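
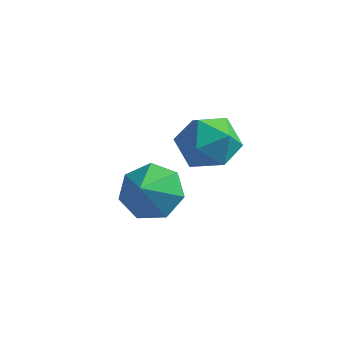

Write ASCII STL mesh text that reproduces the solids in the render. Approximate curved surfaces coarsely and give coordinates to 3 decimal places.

solid 
facet normal -0.216 0.947 0.239
outer loop
vertex -1.422 3.952 2.511
vertex -1.994 3.681 3.066
vertex -1.197 3.802 3.308
endloop
endfacet
facet normal 0.465 0.885 0.035
outer loop
vertex -1.422 3.952 2.511
vertex -1.197 3.802 3.308
vertex -0.694 3.563 2.678
endloop
endfacet
facet normal 0.474 0.618 -0.627
outer loop
vertex -1.422 3.952 2.511
vertex -0.694 3.563 2.678
vertex -1.18 3.294 2.045
endloop
endfacet
facet normal -0.201 0.516 -0.833
outer loop
vertex -1.422 3.952 2.511
vertex -1.18 3.294 2.045
vertex -1.983 3.368 2.285
endloop
endfacet
facet normal -0.629 0.719 -0.297
outer loop
vertex -1.422 3.952 2.511
vertex -1.983 3.368 2.285
vertex -1.994 3.681 3.066
endloop
endfacet
facet normal 0.782 0.413 0.467
outer loop
vertex -0.694 3.563 2.678
vertex -1.197 3.802 3.308
vertex -0.817 3.052 3.335
endloop
endfacet
facet normal -0.320 0.514 0.796
outer loop
vertex -1.197 3.802 3.308
vertex -1.994 3.681 3.066
vertex -1.62 3.126 3.575
endloop
endfacet
facet normal -0.987 0.145 -0.072
outer loop
vertex -1.994 3.681 3.066
vertex -1.983 3.368 2.285
vertex -2.106 2.857 2.942
endloop
endfacet
facet normal -0.297 -0.184 -0.937
outer loop
vertex -1.983 3.368 2.285
vertex -1.18 3.294 2.045
vertex -1.603 2.618 2.312
endloop
endfacet
facet normal 0.797 -0.017 -0.604
outer loop
vertex -1.18 3.294 2.045
vertex -0.694 3.563 2.678
vertex -0.806 2.739 2.554
endloop
endfacet
facet normal 0.201 -0.516 0.833
outer loop
vertex -1.378 2.468 3.109
vertex -0.817 3.052 3.335
vertex -1.62 3.126 3.575
endloop
endfacet
facet normal -0.474 -0.618 0.627
outer loop
vertex -1.378 2.468 3.109
vertex -1.62 3.126 3.575
vertex -2.106 2.857 2.942
endloop
endfacet
facet normal -0.465 -0.885 -0.035
outer loop
vertex -1.378 2.468 3.109
vertex -2.106 2.857 2.942
vertex -1.603 2.618 2.312
endloop
endfacet
facet normal 0.216 -0.947 -0.239
outer loop
vertex -1.378 2.468 3.109
vertex -1.603 2.618 2.312
vertex -0.806 2.739 2.554
endloop
endfacet
facet normal 0.629 -0.719 0.297
outer loop
vertex -1.378 2.468 3.109
vertex -0.806 2.739 2.554
vertex -0.817 3.052 3.335
endloop
endfacet
facet normal 0.297 0.184 0.937
outer loop
vertex -1.62 3.126 3.575
vertex -0.817 3.052 3.335
vertex -1.197 3.802 3.308
endloop
endfacet
facet normal -0.797 0.017 0.604
outer loop
vertex -2.106 2.857 2.942
vertex -1.62 3.126 3.575
vertex -1.994 3.681 3.066
endloop
endfacet
facet normal -0.782 -0.413 -0.467
outer loop
vertex -1.603 2.618 2.312
vertex -2.106 2.857 2.942
vertex -1.983 3.368 2.285
endloop
endfacet
facet normal 0.320 -0.514 -0.796
outer loop
vertex -0.806 2.739 2.554
vertex -1.603 2.618 2.312
vertex -1.18 3.294 2.045
endloop
endfacet
facet normal 0.987 -0.145 0.072
outer loop
vertex -0.817 3.052 3.335
vertex -0.806 2.739 2.554
vertex -0.694 3.563 2.678
endloop
endfacet
facet normal -0.044 0.727 -0.685
outer loop
vertex -2.156 3.599 0.314
vertex -2.982 3.523 0.287
vertex -2.523 4.012 0.776
endloop
endfacet
facet normal 0.715 -0.133 0.687
outer loop
vertex -2.156 3.599 0.314
vertex -2.523 4.012 0.776
vertex -2.938 2.797 0.973
endloop
endfacet
facet normal -0.044 0.727 -0.686
outer loop
vertex -2.523 4.012 0.776
vertex -2.982 3.523 0.287
vertex -3.235 4.058 0.87
endloop
endfacet
facet normal 0.137 0.113 0.984
outer loop
vertex -2.523 4.012 0.776
vertex -3.235 4.058 0.87
vertex -2.938 2.797 0.973
endloop
endfacet
facet normal -0.044 0.727 -0.686
outer loop
vertex -3.235 4.058 0.87
vertex -2.982 3.523 0.287
vertex -3.757 3.701 0.525
endloop
endfacet
facet normal -0.525 -0.054 0.850
outer loop
vertex -3.235 4.058 0.87
vertex -3.757 3.701 0.525
vertex -2.938 2.797 0.973
endloop
endfacet
facet normal -0.044 0.726 -0.686
outer loop
vertex -3.757 3.701 0.525
vertex -2.982 3.523 0.287
vertex -3.696 3.21 0.001
endloop
endfacet
facet normal -0.771 -0.507 0.386
outer loop
vertex -3.757 3.701 0.525
vertex -3.696 3.21 0.001
vertex -2.938 2.797 0.973
endloop
endfacet
facet normal -0.044 0.727 -0.685
outer loop
vertex -3.696 3.21 0.001
vertex -2.982 3.523 0.287
vertex -3.097 2.956 -0.307
endloop
endfacet
facet normal -0.416 -0.907 -0.061
outer loop
vertex -3.696 3.21 0.001
vertex -3.097 2.956 -0.307
vertex -2.938 2.797 0.973
endloop
endfacet
facet normal -0.043 0.727 -0.685
outer loop
vertex -3.097 2.956 -0.307
vertex -2.982 3.523 0.287
vertex -2.412 3.128 -0.168
endloop
endfacet
facet normal 0.270 -0.951 -0.152
outer loop
vertex -3.097 2.956 -0.307
vertex -2.412 3.128 -0.168
vertex -2.938 2.797 0.973
endloop
endfacet
facet normal -0.044 0.726 -0.686
outer loop
vertex -2.412 3.128 -0.168
vertex -2.982 3.523 0.287
vertex -2.156 3.599 0.314
endloop
endfacet
facet normal 0.774 -0.606 0.181
outer loop
vertex -2.412 3.128 -0.168
vertex -2.156 3.599 0.314
vertex -2.938 2.797 0.973
endloop
endfacet

endsolid


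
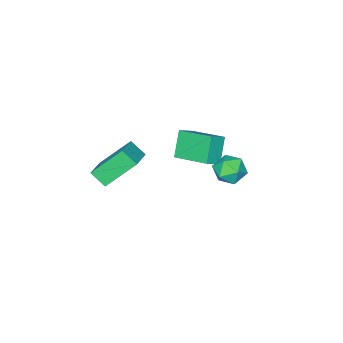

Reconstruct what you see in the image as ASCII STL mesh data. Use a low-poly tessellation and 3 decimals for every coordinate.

solid 
facet normal -0.553 0.441 0.707
outer loop
vertex 2.15 -0.308 2.433
vertex 3.392 0.42 2.951
vertex 1.963 0.453 1.812
endloop
endfacet
facet normal -0.812 -0.476 -0.339
outer loop
vertex 3.108 -0.46 0.349
vertex 2.15 -0.308 2.433
vertex 1.963 0.453 1.812
endloop
endfacet
facet normal -0.553 0.441 0.707
outer loop
vertex 1.963 0.453 1.812
vertex 3.392 0.42 2.951
vertex 3.205 1.181 2.33
endloop
endfacet
facet normal -0.187 0.761 -0.621
outer loop
vertex 3.205 1.181 2.33
vertex 3.108 -0.46 0.349
vertex 1.963 0.453 1.812
endloop
endfacet
facet normal 0.187 -0.761 0.621
outer loop
vertex 2.15 -0.308 2.433
vertex 4.537 -0.493 1.488
vertex 3.392 0.42 2.951
endloop
endfacet
facet normal -0.812 -0.476 -0.339
outer loop
vertex 3.295 -1.221 0.97
vertex 2.15 -0.308 2.433
vertex 3.108 -0.46 0.349
endloop
endfacet
facet normal 0.187 -0.761 0.621
outer loop
vertex 3.295 -1.221 0.97
vertex 4.537 -0.493 1.488
vertex 2.15 -0.308 2.433
endloop
endfacet
facet normal 0.812 0.476 0.339
outer loop
vertex 3.392 0.42 2.951
vertex 4.537 -0.493 1.488
vertex 3.205 1.181 2.33
endloop
endfacet
facet normal -0.187 0.761 -0.621
outer loop
vertex 4.35 0.268 0.867
vertex 3.108 -0.46 0.349
vertex 3.205 1.181 2.33
endloop
endfacet
facet normal 0.812 0.476 0.339
outer loop
vertex 3.205 1.181 2.33
vertex 4.537 -0.493 1.488
vertex 4.35 0.268 0.867
endloop
endfacet
facet normal 0.553 -0.441 -0.707
outer loop
vertex 4.35 0.268 0.867
vertex 3.295 -1.221 0.97
vertex 3.108 -0.46 0.349
endloop
endfacet
facet normal 0.553 -0.441 -0.707
outer loop
vertex 4.537 -0.493 1.488
vertex 3.295 -1.221 0.97
vertex 4.35 0.268 0.867
endloop
endfacet
facet normal -0.516 -0.306 0.800
outer loop
vertex -2.465 0.429 0.408
vertex -3.276 0.527 -0.077
vertex -2.305 -1.615 -0.271
endloop
endfacet
facet normal 0.853 -0.103 0.511
outer loop
vertex -1.484 -1.127 -1.543
vertex -2.465 0.429 0.408
vertex -2.305 -1.615 -0.271
endloop
endfacet
facet normal -0.517 -0.307 0.799
outer loop
vertex -2.305 -1.615 -0.271
vertex -3.276 0.527 -0.077
vertex -3.115 -1.517 -0.757
endloop
endfacet
facet normal 0.074 -0.946 -0.315
outer loop
vertex -3.115 -1.517 -0.757
vertex -1.484 -1.127 -1.543
vertex -2.305 -1.615 -0.271
endloop
endfacet
facet normal -0.074 0.946 0.315
outer loop
vertex -2.465 0.429 0.408
vertex -2.455 1.015 -1.349
vertex -3.276 0.527 -0.077
endloop
endfacet
facet normal 0.853 -0.103 0.511
outer loop
vertex -1.645 0.917 -0.863
vertex -2.465 0.429 0.408
vertex -1.484 -1.127 -1.543
endloop
endfacet
facet normal -0.075 0.946 0.315
outer loop
vertex -1.645 0.917 -0.863
vertex -2.455 1.015 -1.349
vertex -2.465 0.429 0.408
endloop
endfacet
facet normal -0.853 0.103 -0.511
outer loop
vertex -3.276 0.527 -0.077
vertex -2.455 1.015 -1.349
vertex -3.115 -1.517 -0.757
endloop
endfacet
facet normal 0.074 -0.946 -0.315
outer loop
vertex -2.295 -1.029 -2.028
vertex -1.484 -1.127 -1.543
vertex -3.115 -1.517 -0.757
endloop
endfacet
facet normal -0.853 0.103 -0.511
outer loop
vertex -3.115 -1.517 -0.757
vertex -2.455 1.015 -1.349
vertex -2.295 -1.029 -2.028
endloop
endfacet
facet normal 0.516 0.307 -0.800
outer loop
vertex -2.295 -1.029 -2.028
vertex -1.645 0.917 -0.863
vertex -1.484 -1.127 -1.543
endloop
endfacet
facet normal 0.517 0.306 -0.800
outer loop
vertex -2.455 1.015 -1.349
vertex -1.645 0.917 -0.863
vertex -2.295 -1.029 -2.028
endloop
endfacet
facet normal -0.892 0.397 0.216
outer loop
vertex -1.376 3.804 0.444
vertex -1.726 2.983 0.506
vertex -1.376 3.377 1.229
endloop
endfacet
facet normal -0.363 0.818 0.445
outer loop
vertex -1.376 3.804 0.444
vertex -1.376 3.377 1.229
vertex -0.655 3.838 0.97
endloop
endfacet
facet normal 0.040 0.992 -0.118
outer loop
vertex -1.376 3.804 0.444
vertex -0.655 3.838 0.97
vertex -0.56 3.729 0.088
endloop
endfacet
facet normal -0.241 0.678 -0.694
outer loop
vertex -1.376 3.804 0.444
vertex -0.56 3.729 0.088
vertex -1.221 3.202 -0.198
endloop
endfacet
facet normal -0.815 0.311 -0.488
outer loop
vertex -1.376 3.804 0.444
vertex -1.221 3.202 -0.198
vertex -1.726 2.983 0.506
endloop
endfacet
facet normal 0.041 0.440 0.897
outer loop
vertex -0.655 3.838 0.97
vertex -1.376 3.377 1.229
vertex -0.559 3.038 1.358
endloop
endfacet
facet normal -0.815 -0.242 0.527
outer loop
vertex -1.376 3.377 1.229
vertex -1.726 2.983 0.506
vertex -1.22 2.511 1.072
endloop
endfacet
facet normal -0.691 -0.381 -0.614
outer loop
vertex -1.726 2.983 0.506
vertex -1.221 3.202 -0.198
vertex -1.125 2.402 0.19
endloop
endfacet
facet normal 0.239 0.215 -0.947
outer loop
vertex -1.221 3.202 -0.198
vertex -0.56 3.729 0.088
vertex -0.404 2.863 -0.069
endloop
endfacet
facet normal 0.691 0.723 -0.015
outer loop
vertex -0.56 3.729 0.088
vertex -0.655 3.838 0.97
vertex -0.054 3.257 0.654
endloop
endfacet
facet normal 0.241 -0.678 0.694
outer loop
vertex -0.404 2.436 0.716
vertex -0.559 3.038 1.358
vertex -1.22 2.511 1.072
endloop
endfacet
facet normal -0.040 -0.992 0.118
outer loop
vertex -0.404 2.436 0.716
vertex -1.22 2.511 1.072
vertex -1.125 2.402 0.19
endloop
endfacet
facet normal 0.363 -0.818 -0.445
outer loop
vertex -0.404 2.436 0.716
vertex -1.125 2.402 0.19
vertex -0.404 2.863 -0.069
endloop
endfacet
facet normal 0.892 -0.397 -0.216
outer loop
vertex -0.404 2.436 0.716
vertex -0.404 2.863 -0.069
vertex -0.054 3.257 0.654
endloop
endfacet
facet normal 0.815 -0.311 0.488
outer loop
vertex -0.404 2.436 0.716
vertex -0.054 3.257 0.654
vertex -0.559 3.038 1.358
endloop
endfacet
facet normal -0.239 -0.215 0.947
outer loop
vertex -1.22 2.511 1.072
vertex -0.559 3.038 1.358
vertex -1.376 3.377 1.229
endloop
endfacet
facet normal -0.691 -0.723 0.015
outer loop
vertex -1.125 2.402 0.19
vertex -1.22 2.511 1.072
vertex -1.726 2.983 0.506
endloop
endfacet
facet normal -0.041 -0.440 -0.897
outer loop
vertex -0.404 2.863 -0.069
vertex -1.125 2.402 0.19
vertex -1.221 3.202 -0.198
endloop
endfacet
facet normal 0.815 0.242 -0.527
outer loop
vertex -0.054 3.257 0.654
vertex -0.404 2.863 -0.069
vertex -0.56 3.729 0.088
endloop
endfacet
facet normal 0.691 0.381 0.614
outer loop
vertex -0.559 3.038 1.358
vertex -0.054 3.257 0.654
vertex -0.655 3.838 0.97
endloop
endfacet

endsolid


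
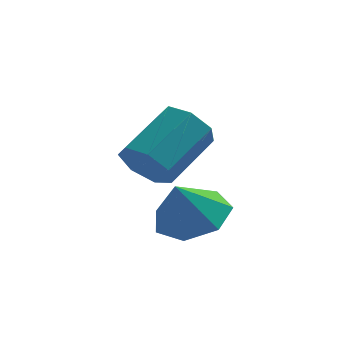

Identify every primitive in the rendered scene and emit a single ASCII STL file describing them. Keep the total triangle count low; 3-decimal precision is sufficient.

solid 
facet normal -0.482 -0.725 -0.492
outer loop
vertex -3.079 1.358 -1.04
vertex -3.751 1.472 -0.55
vertex -3.566 1.844 -1.28
endloop
endfacet
facet normal 0.567 0.170 -0.806
outer loop
vertex -3.079 1.358 -1.04
vertex -3.566 1.844 -1.28
vertex -2.177 2.714 -0.121
endloop
endfacet
facet normal 0.566 0.171 -0.807
outer loop
vertex -2.177 2.714 -0.121
vertex -3.566 1.844 -1.28
vertex -2.665 3.2 -0.36
endloop
endfacet
facet normal 0.482 0.726 0.491
outer loop
vertex -2.177 2.714 -0.121
vertex -2.665 3.2 -0.36
vertex -2.849 2.828 0.37
endloop
endfacet
facet normal -0.482 -0.725 -0.492
outer loop
vertex -3.566 1.844 -1.28
vertex -3.751 1.472 -0.55
vertex -4.193 2.05 -0.969
endloop
endfacet
facet normal -0.170 0.628 -0.759
outer loop
vertex -3.566 1.844 -1.28
vertex -4.193 2.05 -0.969
vertex -2.665 3.2 -0.36
endloop
endfacet
facet normal -0.170 0.628 -0.760
outer loop
vertex -2.665 3.2 -0.36
vertex -4.193 2.05 -0.969
vertex -3.291 3.406 -0.05
endloop
endfacet
facet normal 0.482 0.726 0.491
outer loop
vertex -2.665 3.2 -0.36
vertex -3.291 3.406 -0.05
vertex -2.849 2.828 0.37
endloop
endfacet
facet normal -0.483 -0.725 -0.491
outer loop
vertex -4.193 2.05 -0.969
vertex -3.751 1.472 -0.55
vertex -4.486 1.821 -0.343
endloop
endfacet
facet normal -0.778 0.612 -0.140
outer loop
vertex -4.193 2.05 -0.969
vertex -4.486 1.821 -0.343
vertex -3.291 3.406 -0.05
endloop
endfacet
facet normal -0.778 0.612 -0.141
outer loop
vertex -3.291 3.406 -0.05
vertex -4.486 1.821 -0.343
vertex -3.585 3.177 0.577
endloop
endfacet
facet normal 0.482 0.726 0.491
outer loop
vertex -3.291 3.406 -0.05
vertex -3.585 3.177 0.577
vertex -2.849 2.828 0.37
endloop
endfacet
facet normal -0.483 -0.725 -0.491
outer loop
vertex -4.486 1.821 -0.343
vertex -3.751 1.472 -0.55
vertex -4.226 1.329 0.128
endloop
endfacet
facet normal -0.800 0.136 0.584
outer loop
vertex -4.486 1.821 -0.343
vertex -4.226 1.329 0.128
vertex -3.585 3.177 0.577
endloop
endfacet
facet normal -0.800 0.136 0.584
outer loop
vertex -3.585 3.177 0.577
vertex -4.226 1.329 0.128
vertex -3.325 2.685 1.047
endloop
endfacet
facet normal 0.482 0.725 0.492
outer loop
vertex -3.585 3.177 0.577
vertex -3.325 2.685 1.047
vertex -2.849 2.828 0.37
endloop
endfacet
facet normal -0.483 -0.725 -0.491
outer loop
vertex -4.226 1.329 0.128
vertex -3.751 1.472 -0.55
vertex -3.608 0.944 0.088
endloop
endfacet
facet normal -0.220 -0.443 0.869
outer loop
vertex -4.226 1.329 0.128
vertex -3.608 0.944 0.088
vertex -3.325 2.685 1.047
endloop
endfacet
facet normal -0.220 -0.443 0.869
outer loop
vertex -3.325 2.685 1.047
vertex -3.608 0.944 0.088
vertex -2.706 2.301 1.008
endloop
endfacet
facet normal 0.481 0.726 0.492
outer loop
vertex -3.325 2.685 1.047
vertex -2.706 2.301 1.008
vertex -2.849 2.828 0.37
endloop
endfacet
facet normal -0.481 -0.725 -0.492
outer loop
vertex -3.608 0.944 0.088
vertex -3.751 1.472 -0.55
vertex -3.097 0.958 -0.432
endloop
endfacet
facet normal 0.527 -0.688 0.499
outer loop
vertex -3.608 0.944 0.088
vertex -3.097 0.958 -0.432
vertex -2.706 2.301 1.008
endloop
endfacet
facet normal 0.526 -0.688 0.499
outer loop
vertex -2.706 2.301 1.008
vertex -3.097 0.958 -0.432
vertex -2.196 2.314 0.488
endloop
endfacet
facet normal 0.482 0.725 0.491
outer loop
vertex -2.706 2.301 1.008
vertex -2.196 2.314 0.488
vertex -2.849 2.828 0.37
endloop
endfacet
facet normal -0.482 -0.726 -0.492
outer loop
vertex -3.097 0.958 -0.432
vertex -3.751 1.472 -0.55
vertex -3.079 1.358 -1.04
endloop
endfacet
facet normal 0.876 -0.415 -0.247
outer loop
vertex -3.097 0.958 -0.432
vertex -3.079 1.358 -1.04
vertex -2.196 2.314 0.488
endloop
endfacet
facet normal 0.876 -0.416 -0.246
outer loop
vertex -2.196 2.314 0.488
vertex -3.079 1.358 -1.04
vertex -2.177 2.714 -0.121
endloop
endfacet
facet normal 0.482 0.725 0.491
outer loop
vertex -2.196 2.314 0.488
vertex -2.177 2.714 -0.121
vertex -2.849 2.828 0.37
endloop
endfacet
facet normal 0.272 0.366 -0.890
outer loop
vertex -1.911 0.969 -1.093
vertex -2.429 0.213 -1.562
vertex -2.766 1.145 -1.282
endloop
endfacet
facet normal -0.075 0.537 0.840
outer loop
vertex -1.911 0.969 -1.093
vertex -2.766 1.145 -1.282
vertex -2.791 -0.273 -0.378
endloop
endfacet
facet normal 0.272 0.366 -0.890
outer loop
vertex -2.766 1.145 -1.282
vertex -2.429 0.213 -1.562
vertex -3.368 0.619 -1.682
endloop
endfacet
facet normal -0.719 0.382 0.580
outer loop
vertex -2.766 1.145 -1.282
vertex -3.368 0.619 -1.682
vertex -2.791 -0.273 -0.378
endloop
endfacet
facet normal 0.272 0.366 -0.890
outer loop
vertex -3.368 0.619 -1.682
vertex -2.429 0.213 -1.562
vertex -3.262 -0.213 -1.992
endloop
endfacet
facet normal -0.939 -0.219 0.266
outer loop
vertex -3.368 0.619 -1.682
vertex -3.262 -0.213 -1.992
vertex -2.791 -0.273 -0.378
endloop
endfacet
facet normal 0.273 0.365 -0.890
outer loop
vertex -3.262 -0.213 -1.992
vertex -2.429 0.213 -1.562
vertex -2.529 -0.724 -1.977
endloop
endfacet
facet normal -0.568 -0.811 0.136
outer loop
vertex -3.262 -0.213 -1.992
vertex -2.529 -0.724 -1.977
vertex -2.791 -0.273 -0.378
endloop
endfacet
facet normal 0.273 0.365 -0.890
outer loop
vertex -2.529 -0.724 -1.977
vertex -2.429 0.213 -1.562
vertex -1.721 -0.53 -1.65
endloop
endfacet
facet normal 0.112 -0.951 0.287
outer loop
vertex -2.529 -0.724 -1.977
vertex -1.721 -0.53 -1.65
vertex -2.791 -0.273 -0.378
endloop
endfacet
facet normal 0.273 0.365 -0.890
outer loop
vertex -1.721 -0.53 -1.65
vertex -2.429 0.213 -1.562
vertex -1.445 0.224 -1.256
endloop
endfacet
facet normal 0.592 -0.533 0.605
outer loop
vertex -1.721 -0.53 -1.65
vertex -1.445 0.224 -1.256
vertex -2.791 -0.273 -0.378
endloop
endfacet
facet normal 0.273 0.365 -0.890
outer loop
vertex -1.445 0.224 -1.256
vertex -2.429 0.213 -1.562
vertex -1.911 0.969 -1.093
endloop
endfacet
facet normal 0.507 0.131 0.852
outer loop
vertex -1.445 0.224 -1.256
vertex -1.911 0.969 -1.093
vertex -2.791 -0.273 -0.378
endloop
endfacet

endsolid


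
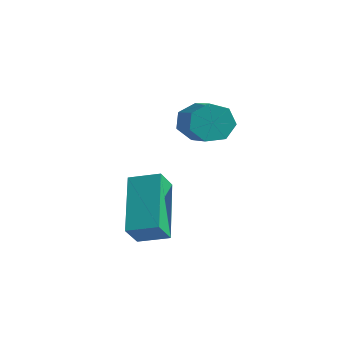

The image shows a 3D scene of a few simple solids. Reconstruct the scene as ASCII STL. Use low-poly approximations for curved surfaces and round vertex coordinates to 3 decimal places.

solid 
facet normal -0.832 -0.484 -0.272
outer loop
vertex -0.065 -1.275 0.781
vertex -0.172 -0.679 0.049
vertex 1.115 -2.599 -0.469
endloop
endfacet
facet normal 0.113 -0.627 0.771
outer loop
vertex 1.972 -2.101 -0.189
vertex -0.065 -1.275 0.781
vertex 1.115 -2.599 -0.469
endloop
endfacet
facet normal -0.832 -0.484 -0.272
outer loop
vertex 1.115 -2.599 -0.469
vertex -0.172 -0.679 0.049
vertex 1.008 -2.003 -1.201
endloop
endfacet
facet normal 0.543 -0.611 -0.576
outer loop
vertex 1.008 -2.003 -1.201
vertex 1.972 -2.101 -0.189
vertex 1.115 -2.599 -0.469
endloop
endfacet
facet normal -0.543 0.611 0.576
outer loop
vertex -0.065 -1.275 0.781
vertex 0.685 -0.181 0.329
vertex -0.172 -0.679 0.049
endloop
endfacet
facet normal 0.113 -0.627 0.771
outer loop
vertex 0.792 -0.777 1.061
vertex -0.065 -1.275 0.781
vertex 1.972 -2.101 -0.189
endloop
endfacet
facet normal -0.543 0.611 0.576
outer loop
vertex 0.792 -0.777 1.061
vertex 0.685 -0.181 0.329
vertex -0.065 -1.275 0.781
endloop
endfacet
facet normal -0.113 0.627 -0.771
outer loop
vertex -0.172 -0.679 0.049
vertex 0.685 -0.181 0.329
vertex 1.008 -2.003 -1.201
endloop
endfacet
facet normal 0.543 -0.611 -0.576
outer loop
vertex 1.865 -1.505 -0.921
vertex 1.972 -2.101 -0.189
vertex 1.008 -2.003 -1.201
endloop
endfacet
facet normal -0.113 0.627 -0.771
outer loop
vertex 1.008 -2.003 -1.201
vertex 0.685 -0.181 0.329
vertex 1.865 -1.505 -0.921
endloop
endfacet
facet normal 0.832 0.484 0.272
outer loop
vertex 1.865 -1.505 -0.921
vertex 0.792 -0.777 1.061
vertex 1.972 -2.101 -0.189
endloop
endfacet
facet normal 0.832 0.484 0.272
outer loop
vertex 0.685 -0.181 0.329
vertex 0.792 -0.777 1.061
vertex 1.865 -1.505 -0.921
endloop
endfacet
facet normal -0.761 0.510 -0.401
outer loop
vertex 0.715 1.509 1.712
vertex 0.314 1.367 2.293
vertex 0.751 1.927 2.175
endloop
endfacet
facet normal 0.647 0.541 -0.538
outer loop
vertex 0.715 1.509 1.712
vertex 0.751 1.927 2.175
vertex 2.108 0.575 2.447
endloop
endfacet
facet normal 0.647 0.541 -0.537
outer loop
vertex 2.108 0.575 2.447
vertex 0.751 1.927 2.175
vertex 2.143 0.993 2.91
endloop
endfacet
facet normal 0.761 -0.509 0.402
outer loop
vertex 2.108 0.575 2.447
vertex 2.143 0.993 2.91
vertex 1.706 0.433 3.027
endloop
endfacet
facet normal -0.761 0.510 -0.400
outer loop
vertex 0.751 1.927 2.175
vertex 0.314 1.367 2.293
vertex 0.458 1.923 2.727
endloop
endfacet
facet normal 0.448 0.860 0.244
outer loop
vertex 0.751 1.927 2.175
vertex 0.458 1.923 2.727
vertex 2.143 0.993 2.91
endloop
endfacet
facet normal 0.448 0.860 0.245
outer loop
vertex 2.143 0.993 2.91
vertex 0.458 1.923 2.727
vertex 1.85 0.989 3.461
endloop
endfacet
facet normal 0.761 -0.510 0.401
outer loop
vertex 2.143 0.993 2.91
vertex 1.85 0.989 3.461
vertex 1.706 0.433 3.027
endloop
endfacet
facet normal -0.761 0.510 -0.401
outer loop
vertex 0.458 1.923 2.727
vertex 0.314 1.367 2.293
vertex 0.056 1.5 2.952
endloop
endfacet
facet normal -0.088 0.531 0.843
outer loop
vertex 0.458 1.923 2.727
vertex 0.056 1.5 2.952
vertex 1.85 0.989 3.461
endloop
endfacet
facet normal -0.087 0.532 0.842
outer loop
vertex 1.85 0.989 3.461
vertex 0.056 1.5 2.952
vertex 1.448 0.567 3.686
endloop
endfacet
facet normal 0.760 -0.510 0.402
outer loop
vertex 1.85 0.989 3.461
vertex 1.448 0.567 3.686
vertex 1.706 0.433 3.027
endloop
endfacet
facet normal -0.760 0.511 -0.401
outer loop
vertex 0.056 1.5 2.952
vertex 0.314 1.367 2.293
vertex -0.152 0.977 2.68
endloop
endfacet
facet normal -0.558 -0.198 0.806
outer loop
vertex 0.056 1.5 2.952
vertex -0.152 0.977 2.68
vertex 1.448 0.567 3.686
endloop
endfacet
facet normal -0.558 -0.197 0.806
outer loop
vertex 1.448 0.567 3.686
vertex -0.152 0.977 2.68
vertex 1.241 0.044 3.415
endloop
endfacet
facet normal 0.761 -0.509 0.402
outer loop
vertex 1.448 0.567 3.686
vertex 1.241 0.044 3.415
vertex 1.706 0.433 3.027
endloop
endfacet
facet normal -0.761 0.510 -0.402
outer loop
vertex -0.152 0.977 2.68
vertex 0.314 1.367 2.293
vertex -0.009 0.747 2.117
endloop
endfacet
facet normal -0.607 -0.778 0.163
outer loop
vertex -0.152 0.977 2.68
vertex -0.009 0.747 2.117
vertex 1.241 0.044 3.415
endloop
endfacet
facet normal -0.607 -0.778 0.163
outer loop
vertex 1.241 0.044 3.415
vertex -0.009 0.747 2.117
vertex 1.384 -0.186 2.851
endloop
endfacet
facet normal 0.761 -0.510 0.401
outer loop
vertex 1.241 0.044 3.415
vertex 1.384 -0.186 2.851
vertex 1.706 0.433 3.027
endloop
endfacet
facet normal -0.761 0.510 -0.401
outer loop
vertex -0.009 0.747 2.117
vertex 0.314 1.367 2.293
vertex 0.377 0.984 1.686
endloop
endfacet
facet normal -0.199 -0.772 -0.603
outer loop
vertex -0.009 0.747 2.117
vertex 0.377 0.984 1.686
vertex 1.384 -0.186 2.851
endloop
endfacet
facet normal -0.199 -0.772 -0.604
outer loop
vertex 1.384 -0.186 2.851
vertex 0.377 0.984 1.686
vertex 1.769 0.051 2.421
endloop
endfacet
facet normal 0.761 -0.510 0.401
outer loop
vertex 1.384 -0.186 2.851
vertex 1.769 0.051 2.421
vertex 1.706 0.433 3.027
endloop
endfacet
facet normal -0.761 0.510 -0.401
outer loop
vertex 0.377 0.984 1.686
vertex 0.314 1.367 2.293
vertex 0.715 1.509 1.712
endloop
endfacet
facet normal 0.359 -0.186 -0.915
outer loop
vertex 0.377 0.984 1.686
vertex 0.715 1.509 1.712
vertex 1.769 0.051 2.421
endloop
endfacet
facet normal 0.358 -0.186 -0.915
outer loop
vertex 1.769 0.051 2.421
vertex 0.715 1.509 1.712
vertex 2.108 0.575 2.447
endloop
endfacet
facet normal 0.760 -0.511 0.401
outer loop
vertex 1.769 0.051 2.421
vertex 2.108 0.575 2.447
vertex 1.706 0.433 3.027
endloop
endfacet

endsolid


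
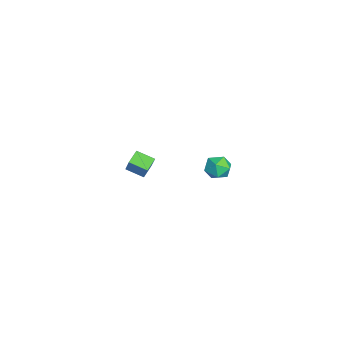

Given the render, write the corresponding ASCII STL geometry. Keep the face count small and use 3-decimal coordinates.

solid 
facet normal 0.198 0.963 -0.185
outer loop
vertex 3.692 1.252 1.09
vertex 3.118 1.468 1.602
vertex 3.867 1.364 1.861
endloop
endfacet
facet normal 0.784 0.563 -0.260
outer loop
vertex 3.692 1.252 1.09
vertex 3.867 1.364 1.861
vertex 4.181 0.745 1.467
endloop
endfacet
facet normal 0.652 0.067 -0.755
outer loop
vertex 3.692 1.252 1.09
vertex 4.181 0.745 1.467
vertex 3.627 0.465 0.964
endloop
endfacet
facet normal -0.018 0.159 -0.987
outer loop
vertex 3.692 1.252 1.09
vertex 3.627 0.465 0.964
vertex 2.97 0.912 1.048
endloop
endfacet
facet normal -0.299 0.712 -0.635
outer loop
vertex 3.692 1.252 1.09
vertex 2.97 0.912 1.048
vertex 3.118 1.468 1.602
endloop
endfacet
facet normal 0.904 0.230 0.359
outer loop
vertex 4.181 0.745 1.467
vertex 3.867 1.364 1.861
vertex 3.91 0.648 2.212
endloop
endfacet
facet normal -0.044 0.876 0.480
outer loop
vertex 3.867 1.364 1.861
vertex 3.118 1.468 1.602
vertex 3.253 1.095 2.296
endloop
endfacet
facet normal -0.847 0.471 -0.247
outer loop
vertex 3.118 1.468 1.602
vertex 2.97 0.912 1.048
vertex 2.699 0.815 1.793
endloop
endfacet
facet normal -0.393 -0.424 -0.816
outer loop
vertex 2.97 0.912 1.048
vertex 3.627 0.465 0.964
vertex 3.013 0.196 1.399
endloop
endfacet
facet normal 0.691 -0.572 -0.442
outer loop
vertex 3.627 0.465 0.964
vertex 4.181 0.745 1.467
vertex 3.762 0.092 1.658
endloop
endfacet
facet normal 0.018 -0.159 0.987
outer loop
vertex 3.188 0.308 2.17
vertex 3.91 0.648 2.212
vertex 3.253 1.095 2.296
endloop
endfacet
facet normal -0.652 -0.067 0.755
outer loop
vertex 3.188 0.308 2.17
vertex 3.253 1.095 2.296
vertex 2.699 0.815 1.793
endloop
endfacet
facet normal -0.784 -0.563 0.260
outer loop
vertex 3.188 0.308 2.17
vertex 2.699 0.815 1.793
vertex 3.013 0.196 1.399
endloop
endfacet
facet normal -0.198 -0.963 0.185
outer loop
vertex 3.188 0.308 2.17
vertex 3.013 0.196 1.399
vertex 3.762 0.092 1.658
endloop
endfacet
facet normal 0.299 -0.712 0.635
outer loop
vertex 3.188 0.308 2.17
vertex 3.762 0.092 1.658
vertex 3.91 0.648 2.212
endloop
endfacet
facet normal 0.393 0.424 0.816
outer loop
vertex 3.253 1.095 2.296
vertex 3.91 0.648 2.212
vertex 3.867 1.364 1.861
endloop
endfacet
facet normal -0.691 0.572 0.442
outer loop
vertex 2.699 0.815 1.793
vertex 3.253 1.095 2.296
vertex 3.118 1.468 1.602
endloop
endfacet
facet normal -0.904 -0.230 -0.359
outer loop
vertex 3.013 0.196 1.399
vertex 2.699 0.815 1.793
vertex 2.97 0.912 1.048
endloop
endfacet
facet normal 0.044 -0.876 -0.480
outer loop
vertex 3.762 0.092 1.658
vertex 3.013 0.196 1.399
vertex 3.627 0.465 0.964
endloop
endfacet
facet normal 0.847 -0.471 0.247
outer loop
vertex 3.91 0.648 2.212
vertex 3.762 0.092 1.658
vertex 4.181 0.745 1.467
endloop
endfacet
facet normal -0.570 -0.116 -0.814
outer loop
vertex -4.596 -3.387 -3.875
vertex -4.216 -2.393 -4.283
vertex -3.92 -3.815 -4.287
endloop
endfacet
facet normal -0.334 -0.872 0.358
outer loop
vertex -3.004 -3.627 -2.977
vertex -4.596 -3.387 -3.875
vertex -3.92 -3.815 -4.287
endloop
endfacet
facet normal -0.569 -0.116 -0.814
outer loop
vertex -3.92 -3.815 -4.287
vertex -4.216 -2.393 -4.283
vertex -3.54 -2.82 -4.695
endloop
endfacet
facet normal 0.752 -0.475 -0.458
outer loop
vertex -3.54 -2.82 -4.695
vertex -3.004 -3.627 -2.977
vertex -3.92 -3.815 -4.287
endloop
endfacet
facet normal -0.752 0.475 0.457
outer loop
vertex -4.596 -3.387 -3.875
vertex -3.3 -2.205 -2.973
vertex -4.216 -2.393 -4.283
endloop
endfacet
facet normal -0.333 -0.872 0.358
outer loop
vertex -3.68 -3.2 -2.565
vertex -4.596 -3.387 -3.875
vertex -3.004 -3.627 -2.977
endloop
endfacet
facet normal -0.752 0.475 0.458
outer loop
vertex -3.68 -3.2 -2.565
vertex -3.3 -2.205 -2.973
vertex -4.596 -3.387 -3.875
endloop
endfacet
facet normal 0.333 0.872 -0.358
outer loop
vertex -4.216 -2.393 -4.283
vertex -3.3 -2.205 -2.973
vertex -3.54 -2.82 -4.695
endloop
endfacet
facet normal 0.752 -0.475 -0.458
outer loop
vertex -2.624 -2.633 -3.385
vertex -3.004 -3.627 -2.977
vertex -3.54 -2.82 -4.695
endloop
endfacet
facet normal 0.334 0.872 -0.358
outer loop
vertex -3.54 -2.82 -4.695
vertex -3.3 -2.205 -2.973
vertex -2.624 -2.633 -3.385
endloop
endfacet
facet normal 0.569 0.116 0.814
outer loop
vertex -2.624 -2.633 -3.385
vertex -3.68 -3.2 -2.565
vertex -3.004 -3.627 -2.977
endloop
endfacet
facet normal 0.570 0.116 0.814
outer loop
vertex -3.3 -2.205 -2.973
vertex -3.68 -3.2 -2.565
vertex -2.624 -2.633 -3.385
endloop
endfacet

endsolid


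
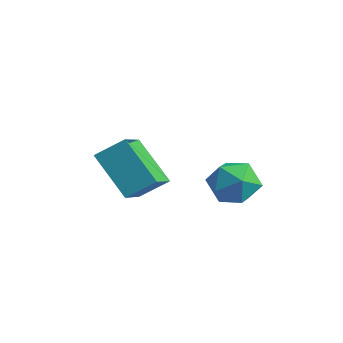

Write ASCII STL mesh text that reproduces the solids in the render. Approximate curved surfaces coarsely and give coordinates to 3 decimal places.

solid 
facet normal -0.345 0.146 0.927
outer loop
vertex -1.989 1.745 2.092
vertex -2.744 1.61 1.832
vertex -2.291 0.994 2.098
endloop
endfacet
facet normal 0.317 -0.120 0.941
outer loop
vertex -1.989 1.745 2.092
vertex -2.291 0.994 2.098
vertex -1.528 1.122 1.857
endloop
endfacet
facet normal 0.742 0.329 0.584
outer loop
vertex -1.989 1.745 2.092
vertex -1.528 1.122 1.857
vertex -1.51 1.817 1.443
endloop
endfacet
facet normal 0.343 0.872 0.350
outer loop
vertex -1.989 1.745 2.092
vertex -1.51 1.817 1.443
vertex -2.262 2.119 1.427
endloop
endfacet
facet normal -0.329 0.759 0.562
outer loop
vertex -1.989 1.745 2.092
vertex -2.262 2.119 1.427
vertex -2.744 1.61 1.832
endloop
endfacet
facet normal 0.312 -0.742 0.594
outer loop
vertex -1.528 1.122 1.857
vertex -2.291 0.994 2.098
vertex -1.998 0.601 1.453
endloop
endfacet
facet normal -0.760 -0.312 0.570
outer loop
vertex -2.291 0.994 2.098
vertex -2.744 1.61 1.832
vertex -2.75 0.903 1.437
endloop
endfacet
facet normal -0.734 0.679 -0.021
outer loop
vertex -2.744 1.61 1.832
vertex -2.262 2.119 1.427
vertex -2.732 1.598 1.023
endloop
endfacet
facet normal 0.354 0.862 -0.364
outer loop
vertex -2.262 2.119 1.427
vertex -1.51 1.817 1.443
vertex -1.969 1.726 0.782
endloop
endfacet
facet normal 1.000 -0.017 0.015
outer loop
vertex -1.51 1.817 1.443
vertex -1.528 1.122 1.857
vertex -1.516 1.11 1.048
endloop
endfacet
facet normal -0.343 -0.872 -0.350
outer loop
vertex -2.271 0.975 0.788
vertex -1.998 0.601 1.453
vertex -2.75 0.903 1.437
endloop
endfacet
facet normal -0.742 -0.329 -0.584
outer loop
vertex -2.271 0.975 0.788
vertex -2.75 0.903 1.437
vertex -2.732 1.598 1.023
endloop
endfacet
facet normal -0.317 0.120 -0.941
outer loop
vertex -2.271 0.975 0.788
vertex -2.732 1.598 1.023
vertex -1.969 1.726 0.782
endloop
endfacet
facet normal 0.345 -0.146 -0.927
outer loop
vertex -2.271 0.975 0.788
vertex -1.969 1.726 0.782
vertex -1.516 1.11 1.048
endloop
endfacet
facet normal 0.329 -0.759 -0.562
outer loop
vertex -2.271 0.975 0.788
vertex -1.516 1.11 1.048
vertex -1.998 0.601 1.453
endloop
endfacet
facet normal -0.354 -0.862 0.364
outer loop
vertex -2.75 0.903 1.437
vertex -1.998 0.601 1.453
vertex -2.291 0.994 2.098
endloop
endfacet
facet normal -1.000 0.017 -0.015
outer loop
vertex -2.732 1.598 1.023
vertex -2.75 0.903 1.437
vertex -2.744 1.61 1.832
endloop
endfacet
facet normal -0.312 0.742 -0.594
outer loop
vertex -1.969 1.726 0.782
vertex -2.732 1.598 1.023
vertex -2.262 2.119 1.427
endloop
endfacet
facet normal 0.760 0.312 -0.570
outer loop
vertex -1.516 1.11 1.048
vertex -1.969 1.726 0.782
vertex -1.51 1.817 1.443
endloop
endfacet
facet normal 0.734 -0.679 0.021
outer loop
vertex -1.998 0.601 1.453
vertex -1.516 1.11 1.048
vertex -1.528 1.122 1.857
endloop
endfacet
facet normal -0.729 -0.067 0.681
outer loop
vertex -2.971 -1.572 3.718
vertex -3.637 -0.615 3.098
vertex -3.415 -2.23 3.178
endloop
endfacet
facet normal 0.504 -0.725 0.469
outer loop
vertex -2.263 -2.125 2.102
vertex -2.971 -1.572 3.718
vertex -3.415 -2.23 3.178
endloop
endfacet
facet normal -0.729 -0.067 0.681
outer loop
vertex -3.415 -2.23 3.178
vertex -3.637 -0.615 3.098
vertex -4.081 -1.274 2.558
endloop
endfacet
facet normal -0.462 -0.686 -0.562
outer loop
vertex -4.081 -1.274 2.558
vertex -2.263 -2.125 2.102
vertex -3.415 -2.23 3.178
endloop
endfacet
facet normal 0.462 0.686 0.562
outer loop
vertex -2.971 -1.572 3.718
vertex -2.485 -0.51 2.022
vertex -3.637 -0.615 3.098
endloop
endfacet
facet normal 0.505 -0.725 0.469
outer loop
vertex -1.819 -1.466 2.642
vertex -2.971 -1.572 3.718
vertex -2.263 -2.125 2.102
endloop
endfacet
facet normal 0.462 0.686 0.562
outer loop
vertex -1.819 -1.466 2.642
vertex -2.485 -0.51 2.022
vertex -2.971 -1.572 3.718
endloop
endfacet
facet normal -0.505 0.725 -0.469
outer loop
vertex -3.637 -0.615 3.098
vertex -2.485 -0.51 2.022
vertex -4.081 -1.274 2.558
endloop
endfacet
facet normal -0.462 -0.686 -0.562
outer loop
vertex -2.929 -1.168 1.482
vertex -2.263 -2.125 2.102
vertex -4.081 -1.274 2.558
endloop
endfacet
facet normal -0.505 0.725 -0.469
outer loop
vertex -4.081 -1.274 2.558
vertex -2.485 -0.51 2.022
vertex -2.929 -1.168 1.482
endloop
endfacet
facet normal 0.729 0.066 -0.681
outer loop
vertex -2.929 -1.168 1.482
vertex -1.819 -1.466 2.642
vertex -2.263 -2.125 2.102
endloop
endfacet
facet normal 0.729 0.067 -0.681
outer loop
vertex -2.485 -0.51 2.022
vertex -1.819 -1.466 2.642
vertex -2.929 -1.168 1.482
endloop
endfacet

endsolid


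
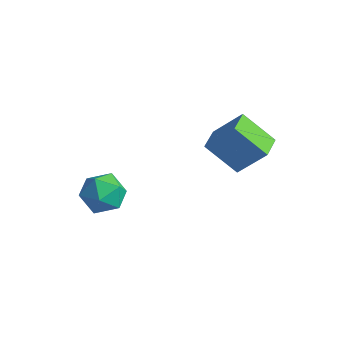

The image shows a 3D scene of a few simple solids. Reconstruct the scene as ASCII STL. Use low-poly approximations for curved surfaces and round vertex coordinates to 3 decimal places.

solid 
facet normal -0.705 -0.395 0.590
outer loop
vertex -2.672 -1.536 -2.84
vertex -2.186 -2.568 -2.95
vertex -1.864 -1.871 -2.099
endloop
endfacet
facet normal -0.580 0.287 0.762
outer loop
vertex -2.672 -1.536 -2.84
vertex -1.864 -1.871 -2.099
vertex -1.862 -0.798 -2.501
endloop
endfacet
facet normal -0.703 0.687 0.185
outer loop
vertex -2.672 -1.536 -2.84
vertex -1.862 -0.798 -2.501
vertex -2.183 -0.831 -3.601
endloop
endfacet
facet normal -0.903 0.253 -0.346
outer loop
vertex -2.672 -1.536 -2.84
vertex -2.183 -0.831 -3.601
vertex -2.383 -1.925 -3.878
endloop
endfacet
facet normal -0.904 -0.416 -0.096
outer loop
vertex -2.672 -1.536 -2.84
vertex -2.383 -1.925 -3.878
vertex -2.186 -2.568 -2.95
endloop
endfacet
facet normal 0.111 0.349 0.931
outer loop
vertex -1.862 -0.798 -2.501
vertex -1.864 -1.871 -2.099
vertex -0.877 -1.375 -2.402
endloop
endfacet
facet normal -0.092 -0.753 0.652
outer loop
vertex -1.864 -1.871 -2.099
vertex -2.186 -2.568 -2.95
vertex -1.077 -2.469 -2.679
endloop
endfacet
facet normal -0.415 -0.787 -0.457
outer loop
vertex -2.186 -2.568 -2.95
vertex -2.383 -1.925 -3.878
vertex -1.398 -2.502 -3.779
endloop
endfacet
facet normal -0.412 0.294 -0.862
outer loop
vertex -2.383 -1.925 -3.878
vertex -2.183 -0.831 -3.601
vertex -1.396 -1.429 -4.181
endloop
endfacet
facet normal -0.088 0.996 -0.004
outer loop
vertex -2.183 -0.831 -3.601
vertex -1.862 -0.798 -2.501
vertex -1.074 -0.732 -3.33
endloop
endfacet
facet normal 0.903 -0.253 0.346
outer loop
vertex -0.588 -1.764 -3.44
vertex -0.877 -1.375 -2.402
vertex -1.077 -2.469 -2.679
endloop
endfacet
facet normal 0.703 -0.687 -0.185
outer loop
vertex -0.588 -1.764 -3.44
vertex -1.077 -2.469 -2.679
vertex -1.398 -2.502 -3.779
endloop
endfacet
facet normal 0.580 -0.287 -0.762
outer loop
vertex -0.588 -1.764 -3.44
vertex -1.398 -2.502 -3.779
vertex -1.396 -1.429 -4.181
endloop
endfacet
facet normal 0.705 0.395 -0.590
outer loop
vertex -0.588 -1.764 -3.44
vertex -1.396 -1.429 -4.181
vertex -1.074 -0.732 -3.33
endloop
endfacet
facet normal 0.904 0.416 0.096
outer loop
vertex -0.588 -1.764 -3.44
vertex -1.074 -0.732 -3.33
vertex -0.877 -1.375 -2.402
endloop
endfacet
facet normal 0.412 -0.294 0.862
outer loop
vertex -1.077 -2.469 -2.679
vertex -0.877 -1.375 -2.402
vertex -1.864 -1.871 -2.099
endloop
endfacet
facet normal 0.088 -0.996 0.004
outer loop
vertex -1.398 -2.502 -3.779
vertex -1.077 -2.469 -2.679
vertex -2.186 -2.568 -2.95
endloop
endfacet
facet normal -0.111 -0.349 -0.931
outer loop
vertex -1.396 -1.429 -4.181
vertex -1.398 -2.502 -3.779
vertex -2.383 -1.925 -3.878
endloop
endfacet
facet normal 0.092 0.753 -0.652
outer loop
vertex -1.074 -0.732 -3.33
vertex -1.396 -1.429 -4.181
vertex -2.183 -0.831 -3.601
endloop
endfacet
facet normal 0.415 0.787 0.457
outer loop
vertex -0.877 -1.375 -2.402
vertex -1.074 -0.732 -3.33
vertex -1.862 -0.798 -2.501
endloop
endfacet
facet normal -0.577 -0.297 -0.761
outer loop
vertex 1.922 0.874 0.479
vertex 1.459 2.031 0.379
vertex 3.342 1.333 -0.776
endloop
endfacet
facet normal 0.370 -0.925 0.080
outer loop
vertex 4.461 1.909 0.701
vertex 1.922 0.874 0.479
vertex 3.342 1.333 -0.776
endloop
endfacet
facet normal -0.577 -0.297 -0.761
outer loop
vertex 3.342 1.333 -0.776
vertex 1.459 2.031 0.379
vertex 2.879 2.49 -0.876
endloop
endfacet
facet normal 0.728 0.236 -0.644
outer loop
vertex 2.879 2.49 -0.876
vertex 4.461 1.909 0.701
vertex 3.342 1.333 -0.776
endloop
endfacet
facet normal -0.728 -0.236 0.644
outer loop
vertex 1.922 0.874 0.479
vertex 2.578 2.607 1.856
vertex 1.459 2.031 0.379
endloop
endfacet
facet normal 0.370 -0.925 0.080
outer loop
vertex 3.041 1.45 1.956
vertex 1.922 0.874 0.479
vertex 4.461 1.909 0.701
endloop
endfacet
facet normal -0.728 -0.236 0.644
outer loop
vertex 3.041 1.45 1.956
vertex 2.578 2.607 1.856
vertex 1.922 0.874 0.479
endloop
endfacet
facet normal -0.370 0.925 -0.080
outer loop
vertex 1.459 2.031 0.379
vertex 2.578 2.607 1.856
vertex 2.879 2.49 -0.876
endloop
endfacet
facet normal 0.728 0.236 -0.644
outer loop
vertex 3.998 3.066 0.601
vertex 4.461 1.909 0.701
vertex 2.879 2.49 -0.876
endloop
endfacet
facet normal -0.370 0.925 -0.080
outer loop
vertex 2.879 2.49 -0.876
vertex 2.578 2.607 1.856
vertex 3.998 3.066 0.601
endloop
endfacet
facet normal 0.577 0.297 0.761
outer loop
vertex 3.998 3.066 0.601
vertex 3.041 1.45 1.956
vertex 4.461 1.909 0.701
endloop
endfacet
facet normal 0.577 0.297 0.761
outer loop
vertex 2.578 2.607 1.856
vertex 3.041 1.45 1.956
vertex 3.998 3.066 0.601
endloop
endfacet

endsolid


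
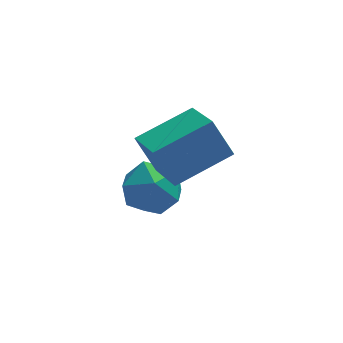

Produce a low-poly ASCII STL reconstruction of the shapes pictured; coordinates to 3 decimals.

solid 
facet normal -0.737 0.404 0.542
outer loop
vertex -4.561 -0.714 -3.891
vertex -4.777 -1.667 -3.475
vertex -4.076 -1.027 -2.999
endloop
endfacet
facet normal -0.217 0.878 0.426
outer loop
vertex -4.561 -0.714 -3.891
vertex -4.076 -1.027 -2.999
vertex -3.525 -0.524 -3.755
endloop
endfacet
facet normal -0.137 0.950 -0.280
outer loop
vertex -4.561 -0.714 -3.891
vertex -3.525 -0.524 -3.755
vertex -3.885 -0.854 -4.698
endloop
endfacet
facet normal -0.608 0.520 -0.600
outer loop
vertex -4.561 -0.714 -3.891
vertex -3.885 -0.854 -4.698
vertex -4.659 -1.56 -4.525
endloop
endfacet
facet normal -0.979 0.182 -0.091
outer loop
vertex -4.561 -0.714 -3.891
vertex -4.659 -1.56 -4.525
vertex -4.777 -1.667 -3.475
endloop
endfacet
facet normal 0.390 0.610 0.690
outer loop
vertex -3.525 -0.524 -3.755
vertex -4.076 -1.027 -2.999
vertex -3.101 -1.36 -3.255
endloop
endfacet
facet normal -0.452 -0.158 0.878
outer loop
vertex -4.076 -1.027 -2.999
vertex -4.777 -1.667 -3.475
vertex -3.875 -2.066 -3.082
endloop
endfacet
facet normal -0.844 -0.516 -0.147
outer loop
vertex -4.777 -1.667 -3.475
vertex -4.659 -1.56 -4.525
vertex -4.235 -2.396 -4.025
endloop
endfacet
facet normal -0.244 0.030 -0.969
outer loop
vertex -4.659 -1.56 -4.525
vertex -3.885 -0.854 -4.698
vertex -3.684 -1.893 -4.781
endloop
endfacet
facet normal 0.518 0.726 -0.452
outer loop
vertex -3.885 -0.854 -4.698
vertex -3.525 -0.524 -3.755
vertex -2.983 -1.253 -4.305
endloop
endfacet
facet normal 0.608 -0.520 0.600
outer loop
vertex -3.199 -2.206 -3.889
vertex -3.101 -1.36 -3.255
vertex -3.875 -2.066 -3.082
endloop
endfacet
facet normal 0.137 -0.950 0.280
outer loop
vertex -3.199 -2.206 -3.889
vertex -3.875 -2.066 -3.082
vertex -4.235 -2.396 -4.025
endloop
endfacet
facet normal 0.217 -0.878 -0.426
outer loop
vertex -3.199 -2.206 -3.889
vertex -4.235 -2.396 -4.025
vertex -3.684 -1.893 -4.781
endloop
endfacet
facet normal 0.737 -0.404 -0.542
outer loop
vertex -3.199 -2.206 -3.889
vertex -3.684 -1.893 -4.781
vertex -2.983 -1.253 -4.305
endloop
endfacet
facet normal 0.979 -0.182 0.091
outer loop
vertex -3.199 -2.206 -3.889
vertex -2.983 -1.253 -4.305
vertex -3.101 -1.36 -3.255
endloop
endfacet
facet normal 0.244 -0.030 0.969
outer loop
vertex -3.875 -2.066 -3.082
vertex -3.101 -1.36 -3.255
vertex -4.076 -1.027 -2.999
endloop
endfacet
facet normal -0.518 -0.726 0.452
outer loop
vertex -4.235 -2.396 -4.025
vertex -3.875 -2.066 -3.082
vertex -4.777 -1.667 -3.475
endloop
endfacet
facet normal -0.390 -0.610 -0.690
outer loop
vertex -3.684 -1.893 -4.781
vertex -4.235 -2.396 -4.025
vertex -4.659 -1.56 -4.525
endloop
endfacet
facet normal 0.452 0.158 -0.878
outer loop
vertex -2.983 -1.253 -4.305
vertex -3.684 -1.893 -4.781
vertex -3.885 -0.854 -4.698
endloop
endfacet
facet normal 0.844 0.516 0.147
outer loop
vertex -3.101 -1.36 -3.255
vertex -2.983 -1.253 -4.305
vertex -3.525 -0.524 -3.755
endloop
endfacet
facet normal -0.894 -0.329 -0.303
outer loop
vertex -4.06 -3.197 -0.551
vertex -4.388 -1.587 -1.333
vertex -3.503 -3.645 -1.707
endloop
endfacet
facet normal 0.180 -0.885 0.430
outer loop
vertex -1.732 -2.993 -1.107
vertex -4.06 -3.197 -0.551
vertex -3.503 -3.645 -1.707
endloop
endfacet
facet normal -0.894 -0.330 -0.303
outer loop
vertex -3.503 -3.645 -1.707
vertex -4.388 -1.587 -1.333
vertex -3.831 -2.035 -2.49
endloop
endfacet
facet normal 0.410 -0.330 -0.850
outer loop
vertex -3.831 -2.035 -2.49
vertex -1.732 -2.993 -1.107
vertex -3.503 -3.645 -1.707
endloop
endfacet
facet normal -0.410 0.330 0.851
outer loop
vertex -4.06 -3.197 -0.551
vertex -2.617 -0.935 -0.733
vertex -4.388 -1.587 -1.333
endloop
endfacet
facet normal 0.180 -0.885 0.429
outer loop
vertex -2.289 -2.545 0.05
vertex -4.06 -3.197 -0.551
vertex -1.732 -2.993 -1.107
endloop
endfacet
facet normal -0.410 0.330 0.850
outer loop
vertex -2.289 -2.545 0.05
vertex -2.617 -0.935 -0.733
vertex -4.06 -3.197 -0.551
endloop
endfacet
facet normal -0.180 0.885 -0.429
outer loop
vertex -4.388 -1.587 -1.333
vertex -2.617 -0.935 -0.733
vertex -3.831 -2.035 -2.49
endloop
endfacet
facet normal 0.410 -0.330 -0.850
outer loop
vertex -2.06 -1.383 -1.889
vertex -1.732 -2.993 -1.107
vertex -3.831 -2.035 -2.49
endloop
endfacet
facet normal -0.180 0.885 -0.430
outer loop
vertex -3.831 -2.035 -2.49
vertex -2.617 -0.935 -0.733
vertex -2.06 -1.383 -1.889
endloop
endfacet
facet normal 0.894 0.329 0.303
outer loop
vertex -2.06 -1.383 -1.889
vertex -2.289 -2.545 0.05
vertex -1.732 -2.993 -1.107
endloop
endfacet
facet normal 0.894 0.330 0.303
outer loop
vertex -2.617 -0.935 -0.733
vertex -2.289 -2.545 0.05
vertex -2.06 -1.383 -1.889
endloop
endfacet

endsolid


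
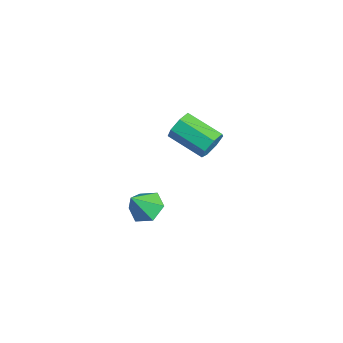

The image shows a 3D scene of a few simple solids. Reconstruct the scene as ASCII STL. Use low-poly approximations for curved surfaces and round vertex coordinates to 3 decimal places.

solid 
facet normal -0.252 0.556 -0.792
outer loop
vertex 2.802 -1.197 -1.794
vertex 2.461 -0.66 -1.309
vertex 3.234 -0.589 -1.505
endloop
endfacet
facet normal 0.825 -0.563 -0.049
outer loop
vertex 2.802 -1.197 -1.794
vertex 3.234 -0.589 -1.505
vertex 2.779 -1.36 -0.311
endloop
endfacet
facet normal -0.252 0.555 -0.793
outer loop
vertex 3.234 -0.589 -1.505
vertex 2.461 -0.66 -1.309
vertex 2.892 -0.052 -1.02
endloop
endfacet
facet normal 0.882 0.163 0.442
outer loop
vertex 3.234 -0.589 -1.505
vertex 2.892 -0.052 -1.02
vertex 2.779 -1.36 -0.311
endloop
endfacet
facet normal -0.251 0.555 -0.793
outer loop
vertex 2.892 -0.052 -1.02
vertex 2.461 -0.66 -1.309
vertex 2.12 -0.123 -0.825
endloop
endfacet
facet normal 0.178 0.457 0.871
outer loop
vertex 2.892 -0.052 -1.02
vertex 2.12 -0.123 -0.825
vertex 2.779 -1.36 -0.311
endloop
endfacet
facet normal -0.252 0.555 -0.793
outer loop
vertex 2.12 -0.123 -0.825
vertex 2.461 -0.66 -1.309
vertex 1.689 -0.732 -1.114
endloop
endfacet
facet normal -0.583 0.027 0.812
outer loop
vertex 2.12 -0.123 -0.825
vertex 1.689 -0.732 -1.114
vertex 2.779 -1.36 -0.311
endloop
endfacet
facet normal -0.252 0.556 -0.792
outer loop
vertex 1.689 -0.732 -1.114
vertex 2.461 -0.66 -1.309
vertex 2.03 -1.269 -1.599
endloop
endfacet
facet normal -0.640 -0.698 0.323
outer loop
vertex 1.689 -0.732 -1.114
vertex 2.03 -1.269 -1.599
vertex 2.779 -1.36 -0.311
endloop
endfacet
facet normal -0.252 0.556 -0.792
outer loop
vertex 2.03 -1.269 -1.599
vertex 2.461 -0.66 -1.309
vertex 2.802 -1.197 -1.794
endloop
endfacet
facet normal 0.065 -0.992 -0.108
outer loop
vertex 2.03 -1.269 -1.599
vertex 2.802 -1.197 -1.794
vertex 2.779 -1.36 -0.311
endloop
endfacet
facet normal 0.687 0.630 -0.362
outer loop
vertex -1.434 3.215 -1.103
vertex -1.828 3.28 -1.738
vertex -1.876 3.692 -1.112
endloop
endfacet
facet normal 0.257 0.255 0.932
outer loop
vertex -1.434 3.215 -1.103
vertex -1.876 3.692 -1.112
vertex -2.677 2.074 -0.448
endloop
endfacet
facet normal 0.257 0.255 0.932
outer loop
vertex -2.677 2.074 -0.448
vertex -1.876 3.692 -1.112
vertex -3.119 2.551 -0.457
endloop
endfacet
facet normal -0.687 -0.630 0.362
outer loop
vertex -2.677 2.074 -0.448
vertex -3.119 2.551 -0.457
vertex -3.072 2.14 -1.082
endloop
endfacet
facet normal 0.686 0.631 -0.362
outer loop
vertex -1.876 3.692 -1.112
vertex -1.828 3.28 -1.738
vertex -2.283 3.859 -1.592
endloop
endfacet
facet normal -0.372 0.732 0.570
outer loop
vertex -1.876 3.692 -1.112
vertex -2.283 3.859 -1.592
vertex -3.119 2.551 -0.457
endloop
endfacet
facet normal -0.372 0.732 0.570
outer loop
vertex -3.119 2.551 -0.457
vertex -2.283 3.859 -1.592
vertex -3.526 2.718 -0.937
endloop
endfacet
facet normal -0.686 -0.630 0.363
outer loop
vertex -3.119 2.551 -0.457
vertex -3.526 2.718 -0.937
vertex -3.072 2.14 -1.082
endloop
endfacet
facet normal 0.687 0.631 -0.361
outer loop
vertex -2.283 3.859 -1.592
vertex -1.828 3.28 -1.738
vertex -2.347 3.591 -2.182
endloop
endfacet
facet normal -0.720 0.658 -0.221
outer loop
vertex -2.283 3.859 -1.592
vertex -2.347 3.591 -2.182
vertex -3.526 2.718 -0.937
endloop
endfacet
facet normal -0.720 0.658 -0.221
outer loop
vertex -3.526 2.718 -0.937
vertex -2.347 3.591 -2.182
vertex -3.59 2.45 -1.526
endloop
endfacet
facet normal -0.687 -0.630 0.361
outer loop
vertex -3.526 2.718 -0.937
vertex -3.59 2.45 -1.526
vertex -3.072 2.14 -1.082
endloop
endfacet
facet normal 0.687 0.630 -0.362
outer loop
vertex -2.347 3.591 -2.182
vertex -1.828 3.28 -1.738
vertex -2.021 3.089 -2.437
endloop
endfacet
facet normal -0.527 0.088 -0.846
outer loop
vertex -2.347 3.591 -2.182
vertex -2.021 3.089 -2.437
vertex -3.59 2.45 -1.526
endloop
endfacet
facet normal -0.527 0.088 -0.846
outer loop
vertex -3.59 2.45 -1.526
vertex -2.021 3.089 -2.437
vertex -3.264 1.948 -1.781
endloop
endfacet
facet normal -0.687 -0.630 0.362
outer loop
vertex -3.59 2.45 -1.526
vertex -3.264 1.948 -1.781
vertex -3.072 2.14 -1.082
endloop
endfacet
facet normal 0.688 0.630 -0.362
outer loop
vertex -2.021 3.089 -2.437
vertex -1.828 3.28 -1.738
vertex -1.55 2.731 -2.165
endloop
endfacet
facet normal 0.064 -0.549 -0.833
outer loop
vertex -2.021 3.089 -2.437
vertex -1.55 2.731 -2.165
vertex -3.264 1.948 -1.781
endloop
endfacet
facet normal 0.063 -0.548 -0.834
outer loop
vertex -3.264 1.948 -1.781
vertex -1.55 2.731 -2.165
vertex -2.793 1.59 -1.51
endloop
endfacet
facet normal -0.687 -0.630 0.362
outer loop
vertex -3.264 1.948 -1.781
vertex -2.793 1.59 -1.51
vertex -3.072 2.14 -1.082
endloop
endfacet
facet normal 0.687 0.630 -0.363
outer loop
vertex -1.55 2.731 -2.165
vertex -1.828 3.28 -1.738
vertex -1.288 2.787 -1.572
endloop
endfacet
facet normal 0.606 -0.772 -0.195
outer loop
vertex -1.55 2.731 -2.165
vertex -1.288 2.787 -1.572
vertex -2.793 1.59 -1.51
endloop
endfacet
facet normal 0.606 -0.772 -0.195
outer loop
vertex -2.793 1.59 -1.51
vertex -1.288 2.787 -1.572
vertex -2.531 1.646 -0.917
endloop
endfacet
facet normal -0.686 -0.630 0.363
outer loop
vertex -2.793 1.59 -1.51
vertex -2.531 1.646 -0.917
vertex -3.072 2.14 -1.082
endloop
endfacet
facet normal 0.687 0.631 -0.362
outer loop
vertex -1.288 2.787 -1.572
vertex -1.828 3.28 -1.738
vertex -1.434 3.215 -1.103
endloop
endfacet
facet normal 0.692 -0.413 0.592
outer loop
vertex -1.288 2.787 -1.572
vertex -1.434 3.215 -1.103
vertex -2.531 1.646 -0.917
endloop
endfacet
facet normal 0.692 -0.413 0.592
outer loop
vertex -2.531 1.646 -0.917
vertex -1.434 3.215 -1.103
vertex -2.677 2.074 -0.448
endloop
endfacet
facet normal -0.686 -0.631 0.362
outer loop
vertex -2.531 1.646 -0.917
vertex -2.677 2.074 -0.448
vertex -3.072 2.14 -1.082
endloop
endfacet

endsolid


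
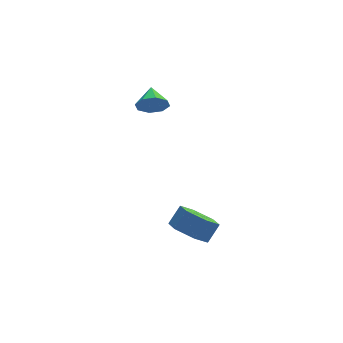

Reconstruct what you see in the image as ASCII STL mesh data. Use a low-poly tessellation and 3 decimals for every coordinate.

solid 
facet normal -0.212 -0.907 -0.365
outer loop
vertex -0.274 1.479 2.31
vertex -0.783 1.35 2.926
vertex -0.851 1.665 2.183
endloop
endfacet
facet normal 0.363 0.739 -0.568
outer loop
vertex -0.274 1.479 2.31
vertex -0.851 1.665 2.183
vertex -0.537 2.41 3.354
endloop
endfacet
facet normal -0.211 -0.907 -0.365
outer loop
vertex -0.851 1.665 2.183
vertex -0.783 1.35 2.926
vertex -1.389 1.666 2.491
endloop
endfacet
facet normal -0.265 0.844 -0.466
outer loop
vertex -0.851 1.665 2.183
vertex -1.389 1.666 2.491
vertex -0.537 2.41 3.354
endloop
endfacet
facet normal -0.211 -0.907 -0.365
outer loop
vertex -1.389 1.666 2.491
vertex -0.783 1.35 2.926
vertex -1.572 1.482 3.054
endloop
endfacet
facet normal -0.671 0.741 0.024
outer loop
vertex -1.389 1.666 2.491
vertex -1.572 1.482 3.054
vertex -0.537 2.41 3.354
endloop
endfacet
facet normal -0.211 -0.906 -0.366
outer loop
vertex -1.572 1.482 3.054
vertex -0.783 1.35 2.926
vertex -1.293 1.22 3.542
endloop
endfacet
facet normal -0.617 0.490 0.616
outer loop
vertex -1.572 1.482 3.054
vertex -1.293 1.22 3.542
vertex -0.537 2.41 3.354
endloop
endfacet
facet normal -0.211 -0.906 -0.366
outer loop
vertex -1.293 1.22 3.542
vertex -0.783 1.35 2.926
vertex -0.716 1.034 3.669
endloop
endfacet
facet normal -0.135 0.238 0.962
outer loop
vertex -1.293 1.22 3.542
vertex -0.716 1.034 3.669
vertex -0.537 2.41 3.354
endloop
endfacet
facet normal -0.211 -0.906 -0.366
outer loop
vertex -0.716 1.034 3.669
vertex -0.783 1.35 2.926
vertex -0.178 1.033 3.361
endloop
endfacet
facet normal 0.493 0.133 0.860
outer loop
vertex -0.716 1.034 3.669
vertex -0.178 1.033 3.361
vertex -0.537 2.41 3.354
endloop
endfacet
facet normal -0.211 -0.906 -0.366
outer loop
vertex -0.178 1.033 3.361
vertex -0.783 1.35 2.926
vertex 0.005 1.218 2.798
endloop
endfacet
facet normal 0.899 0.236 0.370
outer loop
vertex -0.178 1.033 3.361
vertex 0.005 1.218 2.798
vertex -0.537 2.41 3.354
endloop
endfacet
facet normal -0.211 -0.907 -0.364
outer loop
vertex 0.005 1.218 2.798
vertex -0.783 1.35 2.926
vertex -0.274 1.479 2.31
endloop
endfacet
facet normal 0.844 0.488 -0.222
outer loop
vertex 0.005 1.218 2.798
vertex -0.274 1.479 2.31
vertex -0.537 2.41 3.354
endloop
endfacet
facet normal -0.601 -0.324 -0.730
outer loop
vertex 0.44 -3.159 -3.491
vertex -0.271 -2.468 -3.212
vertex 0.443 -2.218 -3.911
endloop
endfacet
facet normal 0.799 -0.247 -0.549
outer loop
vertex 0.44 -3.159 -3.491
vertex 0.443 -2.218 -3.911
vertex 1.102 -2.803 -2.688
endloop
endfacet
facet normal 0.799 -0.247 -0.549
outer loop
vertex 1.102 -2.803 -2.688
vertex 0.443 -2.218 -3.911
vertex 1.105 -1.862 -3.107
endloop
endfacet
facet normal 0.602 0.323 0.730
outer loop
vertex 1.102 -2.803 -2.688
vertex 1.105 -1.862 -3.107
vertex 0.391 -2.112 -2.408
endloop
endfacet
facet normal -0.602 -0.323 -0.730
outer loop
vertex 0.443 -2.218 -3.911
vertex -0.271 -2.468 -3.212
vertex -0.268 -1.527 -3.631
endloop
endfacet
facet normal 0.402 0.668 -0.627
outer loop
vertex 0.443 -2.218 -3.911
vertex -0.268 -1.527 -3.631
vertex 1.105 -1.862 -3.107
endloop
endfacet
facet normal 0.402 0.668 -0.627
outer loop
vertex 1.105 -1.862 -3.107
vertex -0.268 -1.527 -3.631
vertex 0.394 -1.171 -2.827
endloop
endfacet
facet normal 0.602 0.323 0.730
outer loop
vertex 1.105 -1.862 -3.107
vertex 0.394 -1.171 -2.827
vertex 0.391 -2.112 -2.408
endloop
endfacet
facet normal -0.602 -0.323 -0.730
outer loop
vertex -0.268 -1.527 -3.631
vertex -0.271 -2.468 -3.212
vertex -0.982 -1.777 -2.932
endloop
endfacet
facet normal -0.397 0.915 -0.078
outer loop
vertex -0.268 -1.527 -3.631
vertex -0.982 -1.777 -2.932
vertex 0.394 -1.171 -2.827
endloop
endfacet
facet normal -0.397 0.915 -0.078
outer loop
vertex 0.394 -1.171 -2.827
vertex -0.982 -1.777 -2.932
vertex -0.32 -1.421 -2.129
endloop
endfacet
facet normal 0.601 0.323 0.731
outer loop
vertex 0.394 -1.171 -2.827
vertex -0.32 -1.421 -2.129
vertex 0.391 -2.112 -2.408
endloop
endfacet
facet normal -0.602 -0.323 -0.730
outer loop
vertex -0.982 -1.777 -2.932
vertex -0.271 -2.468 -3.212
vertex -0.985 -2.718 -2.513
endloop
endfacet
facet normal -0.799 0.247 0.549
outer loop
vertex -0.982 -1.777 -2.932
vertex -0.985 -2.718 -2.513
vertex -0.32 -1.421 -2.129
endloop
endfacet
facet normal -0.799 0.247 0.548
outer loop
vertex -0.32 -1.421 -2.129
vertex -0.985 -2.718 -2.513
vertex -0.323 -2.362 -1.709
endloop
endfacet
facet normal 0.601 0.324 0.730
outer loop
vertex -0.32 -1.421 -2.129
vertex -0.323 -2.362 -1.709
vertex 0.391 -2.112 -2.408
endloop
endfacet
facet normal -0.602 -0.323 -0.730
outer loop
vertex -0.985 -2.718 -2.513
vertex -0.271 -2.468 -3.212
vertex -0.274 -3.409 -2.793
endloop
endfacet
facet normal -0.402 -0.668 0.627
outer loop
vertex -0.985 -2.718 -2.513
vertex -0.274 -3.409 -2.793
vertex -0.323 -2.362 -1.709
endloop
endfacet
facet normal -0.402 -0.668 0.627
outer loop
vertex -0.323 -2.362 -1.709
vertex -0.274 -3.409 -2.793
vertex 0.388 -3.053 -1.989
endloop
endfacet
facet normal 0.602 0.323 0.730
outer loop
vertex -0.323 -2.362 -1.709
vertex 0.388 -3.053 -1.989
vertex 0.391 -2.112 -2.408
endloop
endfacet
facet normal -0.601 -0.323 -0.731
outer loop
vertex -0.274 -3.409 -2.793
vertex -0.271 -2.468 -3.212
vertex 0.44 -3.159 -3.491
endloop
endfacet
facet normal 0.397 -0.915 0.078
outer loop
vertex -0.274 -3.409 -2.793
vertex 0.44 -3.159 -3.491
vertex 0.388 -3.053 -1.989
endloop
endfacet
facet normal 0.397 -0.915 0.078
outer loop
vertex 0.388 -3.053 -1.989
vertex 0.44 -3.159 -3.491
vertex 1.102 -2.803 -2.688
endloop
endfacet
facet normal 0.602 0.323 0.730
outer loop
vertex 0.388 -3.053 -1.989
vertex 1.102 -2.803 -2.688
vertex 0.391 -2.112 -2.408
endloop
endfacet

endsolid


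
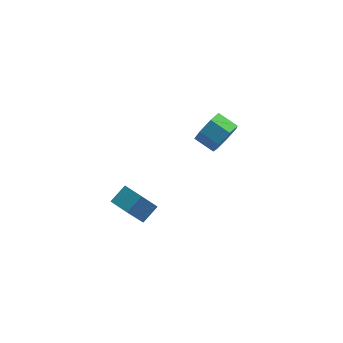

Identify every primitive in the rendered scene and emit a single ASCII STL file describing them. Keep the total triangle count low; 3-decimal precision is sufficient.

solid 
facet normal 0.853 -0.330 -0.404
outer loop
vertex 1.675 4.156 2.989
vertex 1.119 3.714 2.176
vertex 1.536 4.708 2.244
endloop
endfacet
facet normal 0.500 0.738 0.454
outer loop
vertex 1.675 4.156 2.989
vertex 1.536 4.708 2.244
vertex 0.557 4.588 3.518
endloop
endfacet
facet normal 0.500 0.738 0.454
outer loop
vertex 0.557 4.588 3.518
vertex 1.536 4.708 2.244
vertex 0.418 5.14 2.773
endloop
endfacet
facet normal -0.853 0.330 0.404
outer loop
vertex 0.557 4.588 3.518
vertex 0.418 5.14 2.773
vertex 0.001 4.146 2.704
endloop
endfacet
facet normal 0.853 -0.330 -0.404
outer loop
vertex 1.536 4.708 2.244
vertex 1.119 3.714 2.176
vertex 1.083 4.511 1.448
endloop
endfacet
facet normal 0.195 0.920 -0.339
outer loop
vertex 1.536 4.708 2.244
vertex 1.083 4.511 1.448
vertex 0.418 5.14 2.773
endloop
endfacet
facet normal 0.195 0.920 -0.339
outer loop
vertex 0.418 5.14 2.773
vertex 1.083 4.511 1.448
vertex -0.035 4.943 1.977
endloop
endfacet
facet normal -0.853 0.330 0.404
outer loop
vertex 0.418 5.14 2.773
vertex -0.035 4.943 1.977
vertex 0.001 4.146 2.704
endloop
endfacet
facet normal 0.853 -0.330 -0.404
outer loop
vertex 1.083 4.511 1.448
vertex 1.119 3.714 2.176
vertex 0.657 3.714 1.199
endloop
endfacet
facet normal -0.256 0.410 -0.875
outer loop
vertex 1.083 4.511 1.448
vertex 0.657 3.714 1.199
vertex -0.035 4.943 1.977
endloop
endfacet
facet normal -0.256 0.410 -0.875
outer loop
vertex -0.035 4.943 1.977
vertex 0.657 3.714 1.199
vertex -0.461 4.146 1.728
endloop
endfacet
facet normal -0.853 0.330 0.404
outer loop
vertex -0.035 4.943 1.977
vertex -0.461 4.146 1.728
vertex 0.001 4.146 2.704
endloop
endfacet
facet normal 0.853 -0.330 -0.404
outer loop
vertex 0.657 3.714 1.199
vertex 1.119 3.714 2.176
vertex 0.579 2.917 1.686
endloop
endfacet
facet normal -0.515 -0.410 -0.753
outer loop
vertex 0.657 3.714 1.199
vertex 0.579 2.917 1.686
vertex -0.461 4.146 1.728
endloop
endfacet
facet normal -0.515 -0.410 -0.753
outer loop
vertex -0.461 4.146 1.728
vertex 0.579 2.917 1.686
vertex -0.539 3.349 2.215
endloop
endfacet
facet normal -0.853 0.330 0.404
outer loop
vertex -0.461 4.146 1.728
vertex -0.539 3.349 2.215
vertex 0.001 4.146 2.704
endloop
endfacet
facet normal 0.853 -0.330 -0.403
outer loop
vertex 0.579 2.917 1.686
vertex 1.119 3.714 2.176
vertex 0.907 2.72 2.541
endloop
endfacet
facet normal -0.386 -0.920 -0.064
outer loop
vertex 0.579 2.917 1.686
vertex 0.907 2.72 2.541
vertex -0.539 3.349 2.215
endloop
endfacet
facet normal -0.386 -0.920 -0.064
outer loop
vertex -0.539 3.349 2.215
vertex 0.907 2.72 2.541
vertex -0.21 3.152 3.07
endloop
endfacet
facet normal -0.853 0.330 0.404
outer loop
vertex -0.539 3.349 2.215
vertex -0.21 3.152 3.07
vertex 0.001 4.146 2.704
endloop
endfacet
facet normal 0.853 -0.330 -0.404
outer loop
vertex 0.907 2.72 2.541
vertex 1.119 3.714 2.176
vertex 1.395 3.271 3.121
endloop
endfacet
facet normal 0.033 -0.738 0.673
outer loop
vertex 0.907 2.72 2.541
vertex 1.395 3.271 3.121
vertex -0.21 3.152 3.07
endloop
endfacet
facet normal 0.033 -0.738 0.674
outer loop
vertex -0.21 3.152 3.07
vertex 1.395 3.271 3.121
vertex 0.277 3.704 3.65
endloop
endfacet
facet normal -0.854 0.330 0.403
outer loop
vertex -0.21 3.152 3.07
vertex 0.277 3.704 3.65
vertex 0.001 4.146 2.704
endloop
endfacet
facet normal 0.853 -0.330 -0.404
outer loop
vertex 1.395 3.271 3.121
vertex 1.119 3.714 2.176
vertex 1.675 4.156 2.989
endloop
endfacet
facet normal 0.428 -0.000 0.904
outer loop
vertex 1.395 3.271 3.121
vertex 1.675 4.156 2.989
vertex 0.277 3.704 3.65
endloop
endfacet
facet normal 0.428 -0.000 0.904
outer loop
vertex 0.277 3.704 3.65
vertex 1.675 4.156 2.989
vertex 0.557 4.588 3.518
endloop
endfacet
facet normal -0.853 0.330 0.403
outer loop
vertex 0.277 3.704 3.65
vertex 0.557 4.588 3.518
vertex 0.001 4.146 2.704
endloop
endfacet
facet normal -0.488 -0.672 -0.557
outer loop
vertex -2.729 -3.728 2.214
vertex -3.741 -2.978 2.196
vertex -2.064 -2.868 0.595
endloop
endfacet
facet normal 0.804 -0.595 0.014
outer loop
vertex -1.479 -2.062 1.264
vertex -2.729 -3.728 2.214
vertex -2.064 -2.868 0.595
endloop
endfacet
facet normal -0.488 -0.672 -0.557
outer loop
vertex -2.064 -2.868 0.595
vertex -3.741 -2.978 2.196
vertex -3.076 -2.119 0.577
endloop
endfacet
facet normal 0.341 0.441 -0.830
outer loop
vertex -3.076 -2.119 0.577
vertex -1.479 -2.062 1.264
vertex -2.064 -2.868 0.595
endloop
endfacet
facet normal -0.342 -0.441 0.830
outer loop
vertex -2.729 -3.728 2.214
vertex -3.156 -2.172 2.865
vertex -3.741 -2.978 2.196
endloop
endfacet
facet normal 0.804 -0.595 0.015
outer loop
vertex -2.144 -2.921 2.883
vertex -2.729 -3.728 2.214
vertex -1.479 -2.062 1.264
endloop
endfacet
facet normal -0.341 -0.441 0.830
outer loop
vertex -2.144 -2.921 2.883
vertex -3.156 -2.172 2.865
vertex -2.729 -3.728 2.214
endloop
endfacet
facet normal -0.804 0.595 -0.014
outer loop
vertex -3.741 -2.978 2.196
vertex -3.156 -2.172 2.865
vertex -3.076 -2.119 0.577
endloop
endfacet
facet normal 0.341 0.441 -0.830
outer loop
vertex -2.491 -1.312 1.246
vertex -1.479 -2.062 1.264
vertex -3.076 -2.119 0.577
endloop
endfacet
facet normal -0.804 0.595 -0.014
outer loop
vertex -3.076 -2.119 0.577
vertex -3.156 -2.172 2.865
vertex -2.491 -1.312 1.246
endloop
endfacet
facet normal 0.488 0.672 0.557
outer loop
vertex -2.491 -1.312 1.246
vertex -2.144 -2.921 2.883
vertex -1.479 -2.062 1.264
endloop
endfacet
facet normal 0.488 0.672 0.557
outer loop
vertex -3.156 -2.172 2.865
vertex -2.144 -2.921 2.883
vertex -2.491 -1.312 1.246
endloop
endfacet

endsolid


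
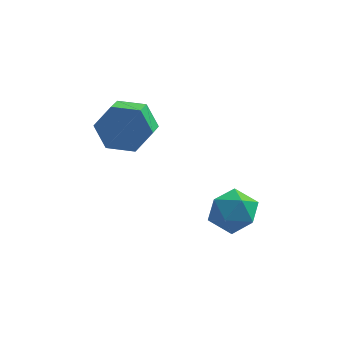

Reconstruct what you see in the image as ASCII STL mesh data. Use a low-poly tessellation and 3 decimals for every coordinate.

solid 
facet normal -0.160 0.082 0.984
outer loop
vertex 3.241 -1.165 -2.178
vertex 2.575 -1.964 -2.22
vertex 3.586 -2.137 -2.041
endloop
endfacet
facet normal 0.501 0.293 0.814
outer loop
vertex 3.241 -1.165 -2.178
vertex 3.586 -2.137 -2.041
vertex 4.134 -1.467 -2.619
endloop
endfacet
facet normal 0.448 0.826 0.343
outer loop
vertex 3.241 -1.165 -2.178
vertex 4.134 -1.467 -2.619
vertex 3.462 -0.88 -3.154
endloop
endfacet
facet normal -0.245 0.944 0.220
outer loop
vertex 3.241 -1.165 -2.178
vertex 3.462 -0.88 -3.154
vertex 2.499 -1.187 -2.908
endloop
endfacet
facet normal -0.621 0.485 0.616
outer loop
vertex 3.241 -1.165 -2.178
vertex 2.499 -1.187 -2.908
vertex 2.575 -1.964 -2.22
endloop
endfacet
facet normal 0.831 -0.253 0.495
outer loop
vertex 4.134 -1.467 -2.619
vertex 3.586 -2.137 -2.041
vertex 4.021 -2.453 -2.932
endloop
endfacet
facet normal -0.238 -0.594 0.768
outer loop
vertex 3.586 -2.137 -2.041
vertex 2.575 -1.964 -2.22
vertex 3.058 -2.76 -2.686
endloop
endfacet
facet normal -0.983 0.058 0.174
outer loop
vertex 2.575 -1.964 -2.22
vertex 2.499 -1.187 -2.908
vertex 2.386 -2.173 -3.221
endloop
endfacet
facet normal -0.375 0.801 -0.467
outer loop
vertex 2.499 -1.187 -2.908
vertex 3.462 -0.88 -3.154
vertex 2.934 -1.503 -3.799
endloop
endfacet
facet normal 0.746 0.610 -0.268
outer loop
vertex 3.462 -0.88 -3.154
vertex 4.134 -1.467 -2.619
vertex 3.945 -1.676 -3.62
endloop
endfacet
facet normal 0.245 -0.944 -0.220
outer loop
vertex 3.279 -2.475 -3.662
vertex 4.021 -2.453 -2.932
vertex 3.058 -2.76 -2.686
endloop
endfacet
facet normal -0.448 -0.826 -0.343
outer loop
vertex 3.279 -2.475 -3.662
vertex 3.058 -2.76 -2.686
vertex 2.386 -2.173 -3.221
endloop
endfacet
facet normal -0.501 -0.293 -0.814
outer loop
vertex 3.279 -2.475 -3.662
vertex 2.386 -2.173 -3.221
vertex 2.934 -1.503 -3.799
endloop
endfacet
facet normal 0.160 -0.082 -0.984
outer loop
vertex 3.279 -2.475 -3.662
vertex 2.934 -1.503 -3.799
vertex 3.945 -1.676 -3.62
endloop
endfacet
facet normal 0.621 -0.485 -0.616
outer loop
vertex 3.279 -2.475 -3.662
vertex 3.945 -1.676 -3.62
vertex 4.021 -2.453 -2.932
endloop
endfacet
facet normal 0.375 -0.801 0.467
outer loop
vertex 3.058 -2.76 -2.686
vertex 4.021 -2.453 -2.932
vertex 3.586 -2.137 -2.041
endloop
endfacet
facet normal -0.746 -0.610 0.268
outer loop
vertex 2.386 -2.173 -3.221
vertex 3.058 -2.76 -2.686
vertex 2.575 -1.964 -2.22
endloop
endfacet
facet normal -0.831 0.253 -0.495
outer loop
vertex 2.934 -1.503 -3.799
vertex 2.386 -2.173 -3.221
vertex 2.499 -1.187 -2.908
endloop
endfacet
facet normal 0.238 0.594 -0.768
outer loop
vertex 3.945 -1.676 -3.62
vertex 2.934 -1.503 -3.799
vertex 3.462 -0.88 -3.154
endloop
endfacet
facet normal 0.983 -0.058 -0.174
outer loop
vertex 4.021 -2.453 -2.932
vertex 3.945 -1.676 -3.62
vertex 4.134 -1.467 -2.619
endloop
endfacet
facet normal 0.070 0.937 -0.342
outer loop
vertex -0.245 -0.395 -0.656
vertex -0.733 -0.029 0.247
vertex 0.353 -0.122 0.213
endloop
endfacet
facet normal 0.833 -0.244 -0.497
outer loop
vertex -0.245 -0.395 -0.656
vertex 0.353 -0.122 0.213
vertex -0.32 -1.397 -0.29
endloop
endfacet
facet normal 0.833 -0.244 -0.497
outer loop
vertex -0.32 -1.397 -0.29
vertex 0.353 -0.122 0.213
vertex 0.278 -1.125 0.579
endloop
endfacet
facet normal -0.070 -0.937 0.342
outer loop
vertex -0.32 -1.397 -0.29
vertex 0.278 -1.125 0.579
vertex -0.807 -1.031 0.613
endloop
endfacet
facet normal 0.070 0.937 -0.342
outer loop
vertex 0.353 -0.122 0.213
vertex -0.733 -0.029 0.247
vertex -0.135 0.244 1.117
endloop
endfacet
facet normal 0.892 0.095 0.443
outer loop
vertex 0.353 -0.122 0.213
vertex -0.135 0.244 1.117
vertex 0.278 -1.125 0.579
endloop
endfacet
facet normal 0.892 0.095 0.443
outer loop
vertex 0.278 -1.125 0.579
vertex -0.135 0.244 1.117
vertex -0.21 -0.758 1.483
endloop
endfacet
facet normal -0.070 -0.937 0.342
outer loop
vertex 0.278 -1.125 0.579
vertex -0.21 -0.758 1.483
vertex -0.807 -1.031 0.613
endloop
endfacet
facet normal 0.070 0.937 -0.342
outer loop
vertex -0.135 0.244 1.117
vertex -0.733 -0.029 0.247
vertex -1.22 0.337 1.15
endloop
endfacet
facet normal 0.058 0.339 0.939
outer loop
vertex -0.135 0.244 1.117
vertex -1.22 0.337 1.15
vertex -0.21 -0.758 1.483
endloop
endfacet
facet normal 0.058 0.339 0.939
outer loop
vertex -0.21 -0.758 1.483
vertex -1.22 0.337 1.15
vertex -1.295 -0.665 1.516
endloop
endfacet
facet normal -0.070 -0.937 0.342
outer loop
vertex -0.21 -0.758 1.483
vertex -1.295 -0.665 1.516
vertex -0.807 -1.031 0.613
endloop
endfacet
facet normal 0.070 0.937 -0.342
outer loop
vertex -1.22 0.337 1.15
vertex -0.733 -0.029 0.247
vertex -1.818 0.065 0.281
endloop
endfacet
facet normal -0.833 0.244 0.497
outer loop
vertex -1.22 0.337 1.15
vertex -1.818 0.065 0.281
vertex -1.295 -0.665 1.516
endloop
endfacet
facet normal -0.833 0.244 0.497
outer loop
vertex -1.295 -0.665 1.516
vertex -1.818 0.065 0.281
vertex -1.893 -0.938 0.647
endloop
endfacet
facet normal -0.070 -0.937 0.342
outer loop
vertex -1.295 -0.665 1.516
vertex -1.893 -0.938 0.647
vertex -0.807 -1.031 0.613
endloop
endfacet
facet normal 0.070 0.937 -0.342
outer loop
vertex -1.818 0.065 0.281
vertex -0.733 -0.029 0.247
vertex -1.33 -0.302 -0.623
endloop
endfacet
facet normal -0.892 -0.095 -0.443
outer loop
vertex -1.818 0.065 0.281
vertex -1.33 -0.302 -0.623
vertex -1.893 -0.938 0.647
endloop
endfacet
facet normal -0.892 -0.095 -0.443
outer loop
vertex -1.893 -0.938 0.647
vertex -1.33 -0.302 -0.623
vertex -1.405 -1.304 -0.257
endloop
endfacet
facet normal -0.070 -0.937 0.342
outer loop
vertex -1.893 -0.938 0.647
vertex -1.405 -1.304 -0.257
vertex -0.807 -1.031 0.613
endloop
endfacet
facet normal 0.070 0.937 -0.342
outer loop
vertex -1.33 -0.302 -0.623
vertex -0.733 -0.029 0.247
vertex -0.245 -0.395 -0.656
endloop
endfacet
facet normal -0.058 -0.339 -0.939
outer loop
vertex -1.33 -0.302 -0.623
vertex -0.245 -0.395 -0.656
vertex -1.405 -1.304 -0.257
endloop
endfacet
facet normal -0.058 -0.339 -0.939
outer loop
vertex -1.405 -1.304 -0.257
vertex -0.245 -0.395 -0.656
vertex -0.32 -1.397 -0.29
endloop
endfacet
facet normal -0.070 -0.937 0.342
outer loop
vertex -1.405 -1.304 -0.257
vertex -0.32 -1.397 -0.29
vertex -0.807 -1.031 0.613
endloop
endfacet

endsolid
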